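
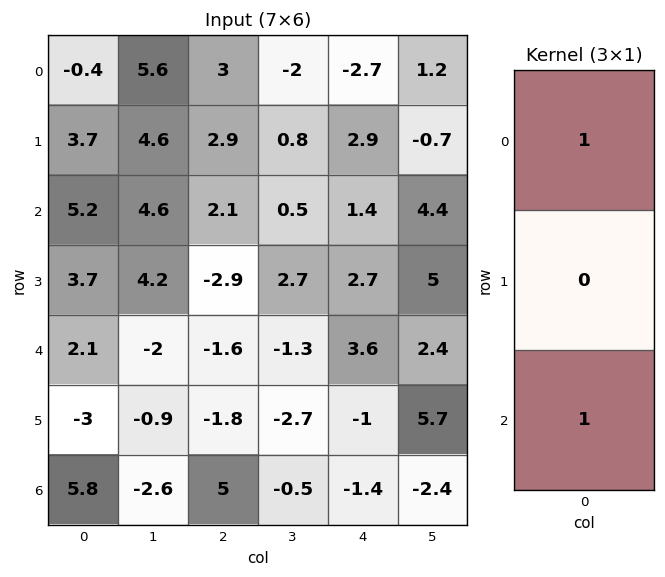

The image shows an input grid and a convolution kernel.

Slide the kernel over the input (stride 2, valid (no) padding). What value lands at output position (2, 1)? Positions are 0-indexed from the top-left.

3.4

The receptive field on the input at this output position is [-1.6 / -1.8 / 5]. Elementwise product with the kernel and sum: -1.6·1 + 5·1.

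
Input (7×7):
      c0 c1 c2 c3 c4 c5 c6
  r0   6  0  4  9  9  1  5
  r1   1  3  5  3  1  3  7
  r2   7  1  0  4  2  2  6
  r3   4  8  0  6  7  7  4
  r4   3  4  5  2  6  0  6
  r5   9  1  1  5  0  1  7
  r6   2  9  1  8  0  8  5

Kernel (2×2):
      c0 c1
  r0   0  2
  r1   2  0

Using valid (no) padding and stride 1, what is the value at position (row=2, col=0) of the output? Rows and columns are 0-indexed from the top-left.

10

The receptive field on the input at this output position is [7 1 / 4 8]. Elementwise product with the kernel and sum: 1·2 + 4·2.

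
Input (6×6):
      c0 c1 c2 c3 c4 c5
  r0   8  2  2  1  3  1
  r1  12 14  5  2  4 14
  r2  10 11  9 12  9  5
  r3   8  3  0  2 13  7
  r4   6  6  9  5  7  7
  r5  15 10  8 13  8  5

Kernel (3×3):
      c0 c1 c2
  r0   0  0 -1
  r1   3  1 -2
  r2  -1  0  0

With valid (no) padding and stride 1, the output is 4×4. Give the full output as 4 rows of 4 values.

Output[0,0]: The receptive field on the input at this output position is [8 2 2 / 12 14 5 / 10 11 9]. Elementwise product with the kernel and sum: 2·-1 + 12·3 + 14·1 + 5·-2 + 10·-1.

28 31 -3 -31
10 13 17 19
12 -13 -42 -5
-9 5 -3 -12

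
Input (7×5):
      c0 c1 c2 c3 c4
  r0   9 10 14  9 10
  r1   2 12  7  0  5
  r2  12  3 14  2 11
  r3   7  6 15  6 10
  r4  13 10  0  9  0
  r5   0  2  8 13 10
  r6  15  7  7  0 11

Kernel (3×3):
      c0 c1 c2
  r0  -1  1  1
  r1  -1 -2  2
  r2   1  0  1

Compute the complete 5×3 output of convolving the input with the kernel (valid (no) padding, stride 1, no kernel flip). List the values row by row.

Output[0,0]: The receptive field on the input at this output position is [9 10 14 / 2 12 7 / 12 3 14]. Elementwise product with the kernel and sum: 9·-1 + 10·1 + 14·1 + 2·-1 + 12·-2 + 7·2 + 12·1 + 14·1.

29 -8 33
49 -20 27
29 8 -8
-11 38 1
31 14 13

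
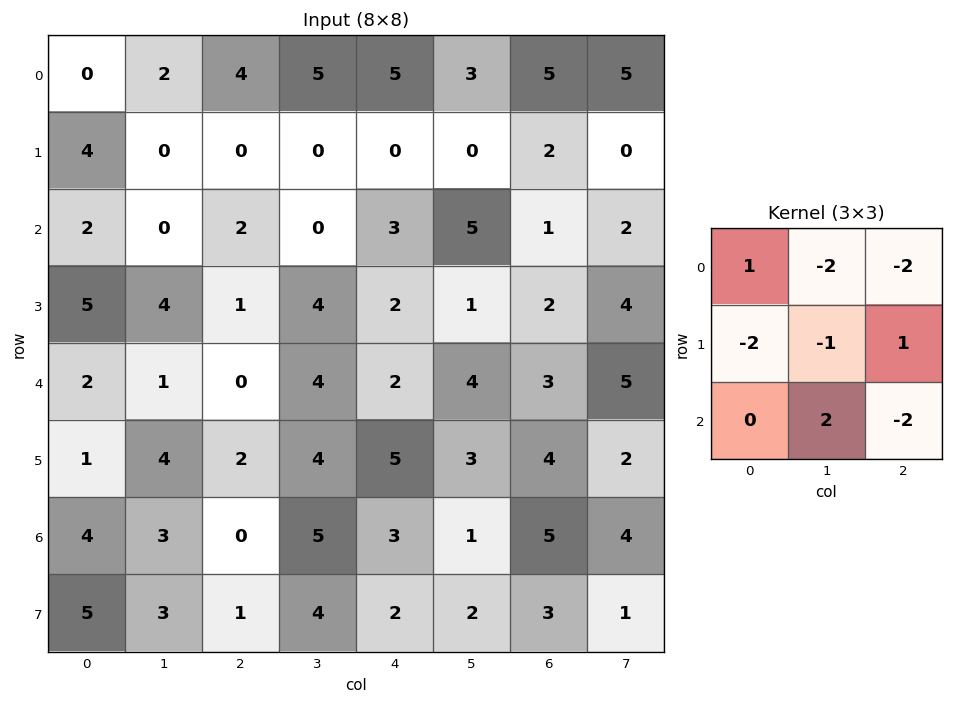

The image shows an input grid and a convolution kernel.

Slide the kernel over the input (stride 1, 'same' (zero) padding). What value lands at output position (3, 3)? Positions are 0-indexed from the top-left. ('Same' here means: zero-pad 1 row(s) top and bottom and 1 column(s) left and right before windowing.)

The receptive field on the zero-padded input at this output position is [2 0 3 / 1 4 2 / 0 4 2]. Elementwise product with the kernel and sum: 2·1 + 0·-2 + 3·-2 + 1·-2 + 4·-1 + 2·1 + 4·2 + 2·-2.

-4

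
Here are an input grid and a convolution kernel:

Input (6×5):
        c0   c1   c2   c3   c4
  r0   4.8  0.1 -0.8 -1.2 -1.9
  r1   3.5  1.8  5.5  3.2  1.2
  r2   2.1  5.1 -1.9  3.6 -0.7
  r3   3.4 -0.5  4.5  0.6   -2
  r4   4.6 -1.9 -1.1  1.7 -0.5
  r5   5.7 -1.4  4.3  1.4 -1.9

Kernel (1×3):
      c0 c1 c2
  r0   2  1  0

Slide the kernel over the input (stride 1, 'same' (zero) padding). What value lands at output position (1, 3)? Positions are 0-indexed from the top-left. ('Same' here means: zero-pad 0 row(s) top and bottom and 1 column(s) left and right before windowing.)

14.2

The receptive field on the zero-padded input at this output position is [5.5 3.2 1.2]. Elementwise product with the kernel and sum: 5.5·2 + 3.2·1.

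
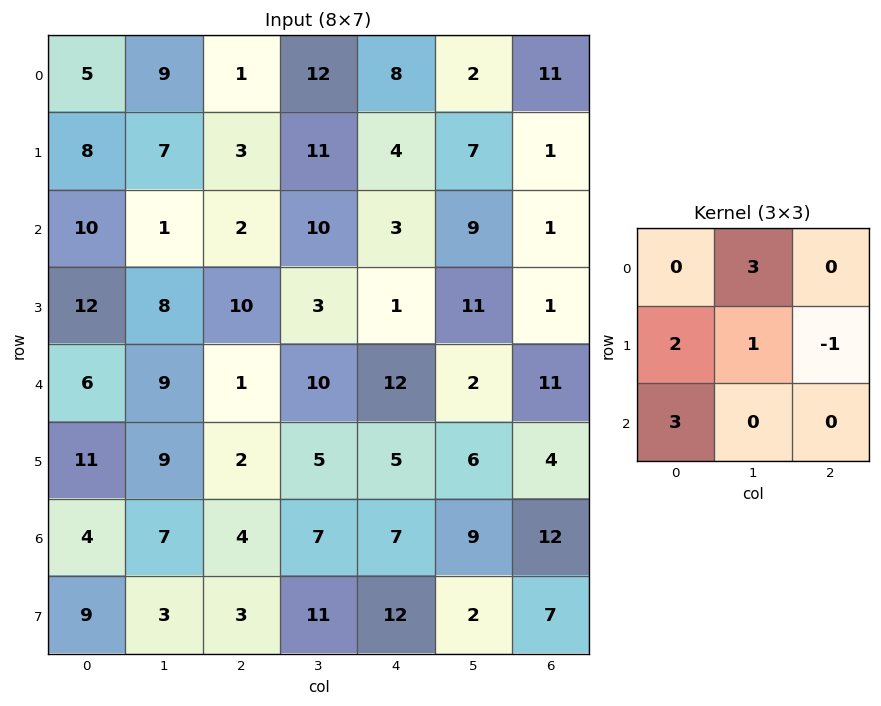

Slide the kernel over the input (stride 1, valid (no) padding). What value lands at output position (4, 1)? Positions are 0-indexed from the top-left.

The receptive field on the input at this output position is [9 1 10 / 9 2 5 / 7 4 7]. Elementwise product with the kernel and sum: 1·3 + 9·2 + 2·1 + 5·-1 + 7·3.

39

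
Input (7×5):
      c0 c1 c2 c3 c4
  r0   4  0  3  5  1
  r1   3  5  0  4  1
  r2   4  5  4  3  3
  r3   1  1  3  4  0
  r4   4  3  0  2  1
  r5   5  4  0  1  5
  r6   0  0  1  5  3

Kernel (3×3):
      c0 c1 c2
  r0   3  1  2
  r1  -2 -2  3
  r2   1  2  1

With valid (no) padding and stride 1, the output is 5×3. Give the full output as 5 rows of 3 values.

Output[0,0]: The receptive field on the input at this output position is [4 0 3 / 3 5 0 / 4 5 4]. Elementwise product with the kernel and sum: 4·3 + 0·1 + 3·2 + 3·-2 + 5·-2 + 0·3 + 4·1 + 5·2 + 4·1.
Output[0,1]: The receptive field on the input at this output position is [0 3 5 / 5 0 4 / 5 4 3]. Elementwise product with the kernel and sum: 0·3 + 3·1 + 5·2 + 5·-2 + 0·-2 + 4·3 + 5·1 + 4·2 + 3·1.

20 31 24
14 25 12
40 34 12
9 19 19
-2 15 31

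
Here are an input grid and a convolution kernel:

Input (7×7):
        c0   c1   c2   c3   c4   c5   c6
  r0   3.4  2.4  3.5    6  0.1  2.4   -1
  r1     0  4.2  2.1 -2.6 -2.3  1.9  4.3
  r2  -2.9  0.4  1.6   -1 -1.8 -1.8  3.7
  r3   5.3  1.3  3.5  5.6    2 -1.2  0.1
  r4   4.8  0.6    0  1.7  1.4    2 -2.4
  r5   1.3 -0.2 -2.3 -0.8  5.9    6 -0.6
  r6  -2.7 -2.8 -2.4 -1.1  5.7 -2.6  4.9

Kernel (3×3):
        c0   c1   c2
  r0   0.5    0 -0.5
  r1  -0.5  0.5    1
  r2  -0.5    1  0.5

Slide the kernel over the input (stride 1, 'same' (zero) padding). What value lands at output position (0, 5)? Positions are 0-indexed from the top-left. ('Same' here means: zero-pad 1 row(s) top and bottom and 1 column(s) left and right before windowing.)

The receptive field on the zero-padded input at this output position is [0 0 0 / 0.1 2.4 -1 / -2.3 1.9 4.3]. Elementwise product with the kernel and sum: 0·0.5 + 0·-0.5 + 0.1·-0.5 + 2.4·0.5 + -1·1 + -2.3·-0.5 + 1.9·1 + 4.3·0.5.

5.35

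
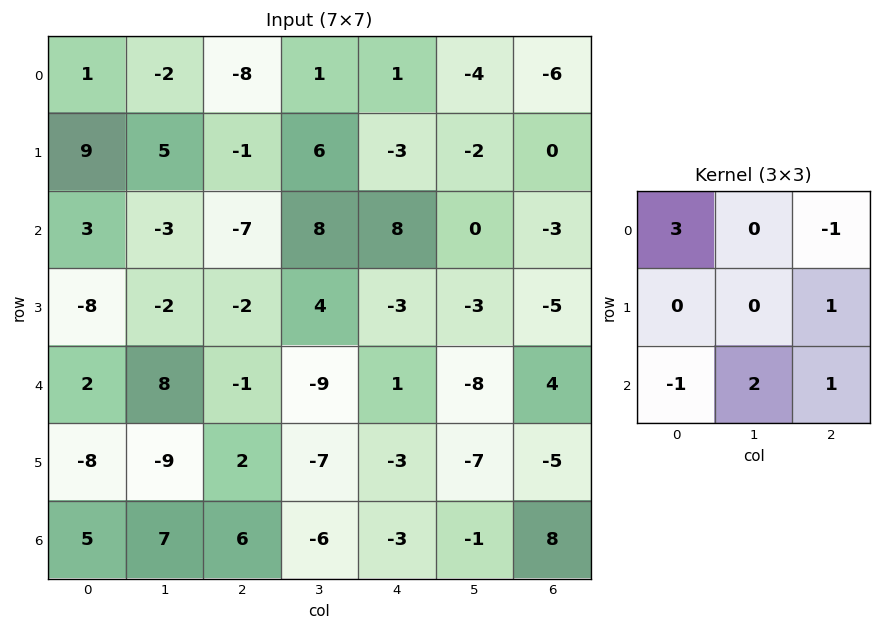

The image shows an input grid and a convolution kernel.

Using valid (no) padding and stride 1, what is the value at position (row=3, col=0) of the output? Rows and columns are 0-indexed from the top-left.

-31

The receptive field on the input at this output position is [-8 -2 -2 / 2 8 -1 / -8 -9 2]. Elementwise product with the kernel and sum: -8·3 + -2·-1 + -1·1 + -8·-1 + -9·2 + 2·1.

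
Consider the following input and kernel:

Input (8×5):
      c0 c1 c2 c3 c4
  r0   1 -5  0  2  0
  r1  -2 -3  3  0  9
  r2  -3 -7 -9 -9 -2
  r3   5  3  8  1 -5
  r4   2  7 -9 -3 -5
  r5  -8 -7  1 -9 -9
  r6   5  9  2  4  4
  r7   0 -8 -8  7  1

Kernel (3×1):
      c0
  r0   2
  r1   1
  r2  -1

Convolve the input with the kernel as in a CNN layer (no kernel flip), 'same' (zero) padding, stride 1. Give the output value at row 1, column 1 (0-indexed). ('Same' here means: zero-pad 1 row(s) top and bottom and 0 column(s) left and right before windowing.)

The receptive field on the zero-padded input at this output position is [-5 / -3 / -7]. Elementwise product with the kernel and sum: -5·2 + -3·1 + -7·-1.

-6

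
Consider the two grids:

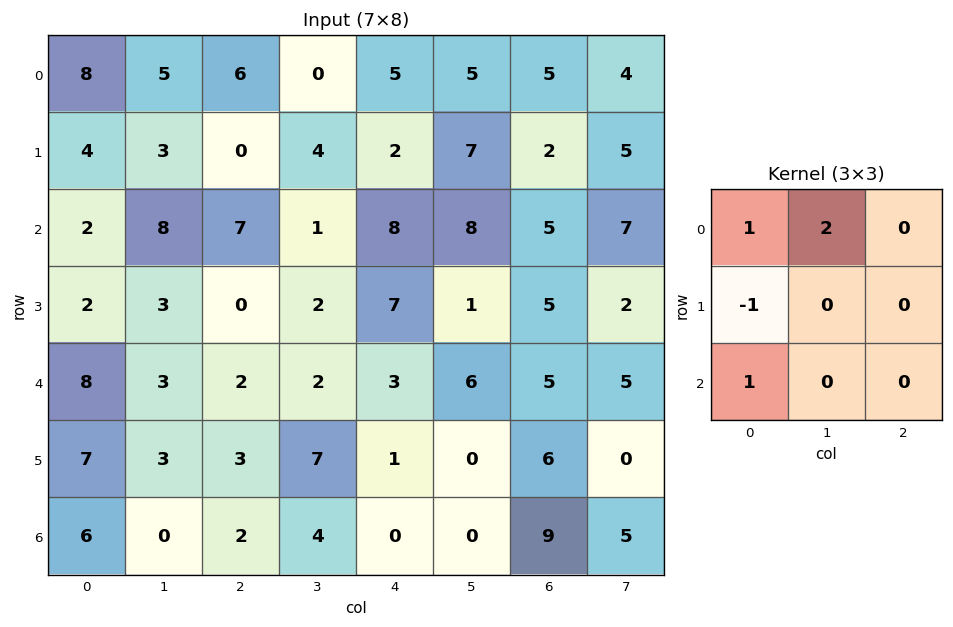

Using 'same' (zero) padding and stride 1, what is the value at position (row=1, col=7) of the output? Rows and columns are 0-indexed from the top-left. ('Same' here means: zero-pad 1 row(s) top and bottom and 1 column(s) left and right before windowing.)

16

The receptive field on the zero-padded input at this output position is [5 4 0 / 2 5 0 / 5 7 0]. Elementwise product with the kernel and sum: 5·1 + 4·2 + 2·-1 + 5·1.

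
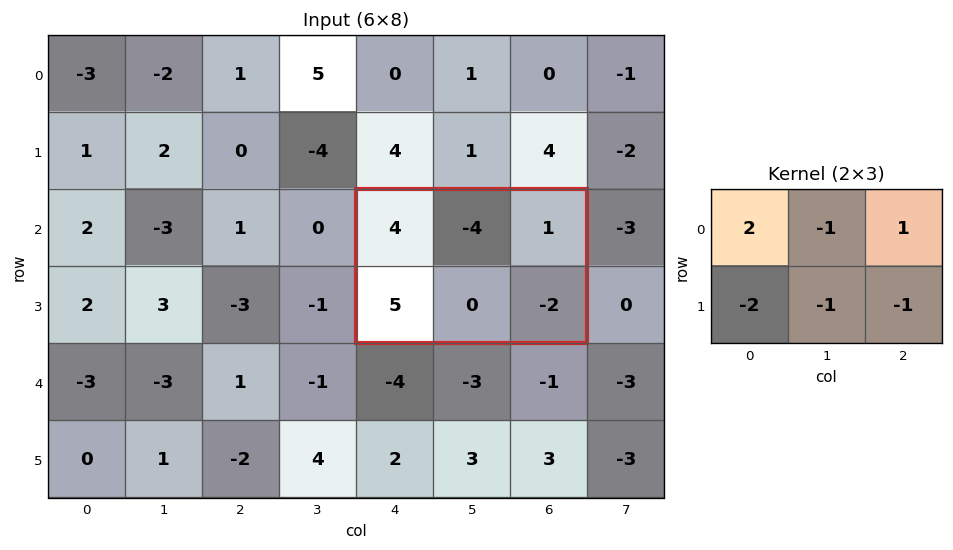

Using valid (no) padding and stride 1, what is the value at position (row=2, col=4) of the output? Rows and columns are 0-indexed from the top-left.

The receptive field on the input at this output position is [4 -4 1 / 5 0 -2]. Elementwise product with the kernel and sum: 4·2 + -4·-1 + 1·1 + 5·-2 + 0·-1 + -2·-1.

5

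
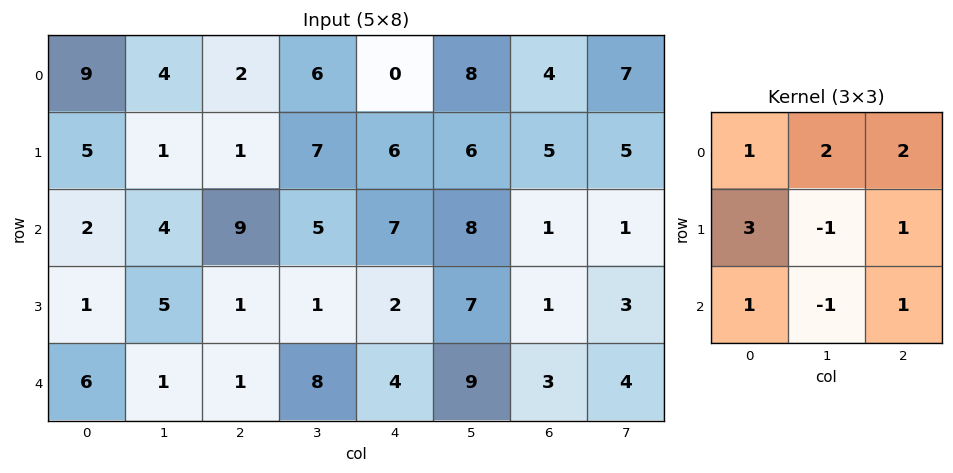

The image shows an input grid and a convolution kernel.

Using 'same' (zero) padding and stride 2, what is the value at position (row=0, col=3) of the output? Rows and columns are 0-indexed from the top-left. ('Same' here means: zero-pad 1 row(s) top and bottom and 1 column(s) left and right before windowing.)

The receptive field on the zero-padded input at this output position is [0 0 0 / 8 4 7 / 6 5 5]. Elementwise product with the kernel and sum: 0·1 + 0·2 + 0·2 + 8·3 + 4·-1 + 7·1 + 6·1 + 5·-1 + 5·1.

33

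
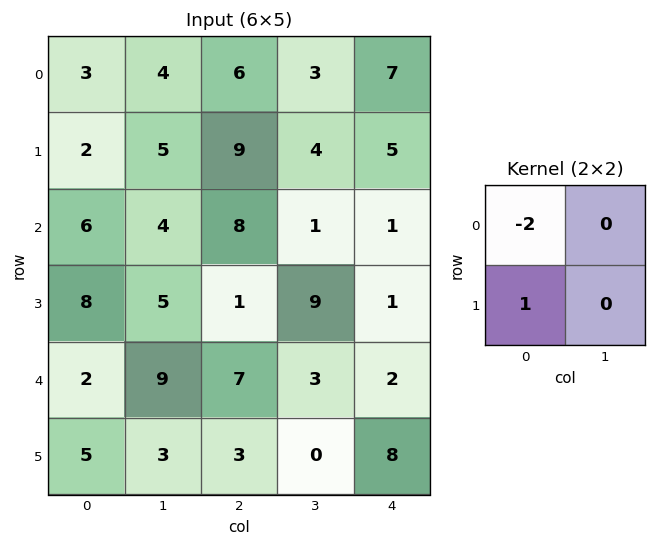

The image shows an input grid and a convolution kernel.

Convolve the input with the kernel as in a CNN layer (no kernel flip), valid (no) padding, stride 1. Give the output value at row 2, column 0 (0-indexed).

The receptive field on the input at this output position is [6 4 / 8 5]. Elementwise product with the kernel and sum: 6·-2 + 8·1.

-4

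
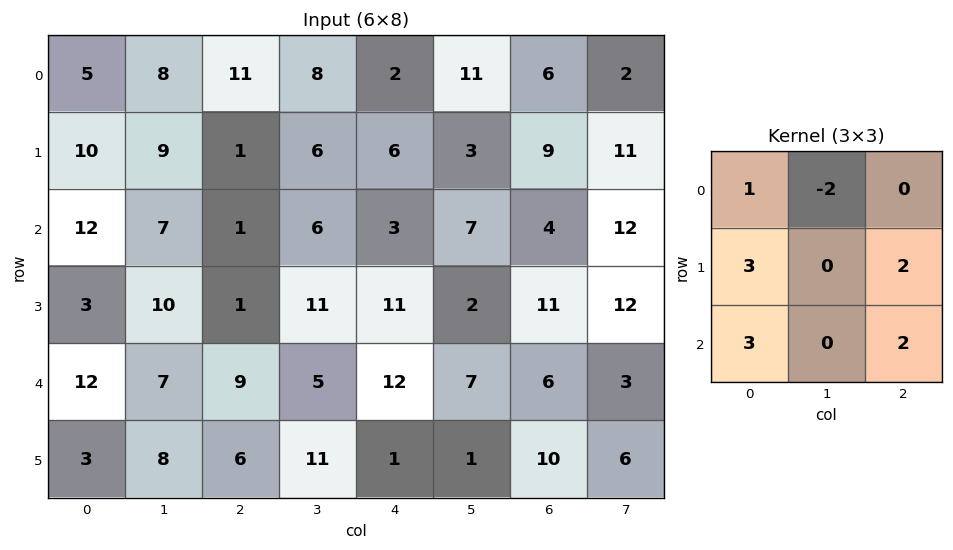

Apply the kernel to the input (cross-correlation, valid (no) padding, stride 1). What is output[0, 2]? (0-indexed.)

19

The receptive field on the input at this output position is [11 8 2 / 1 6 6 / 1 6 3]. Elementwise product with the kernel and sum: 11·1 + 8·-2 + 1·3 + 6·2 + 1·3 + 3·2.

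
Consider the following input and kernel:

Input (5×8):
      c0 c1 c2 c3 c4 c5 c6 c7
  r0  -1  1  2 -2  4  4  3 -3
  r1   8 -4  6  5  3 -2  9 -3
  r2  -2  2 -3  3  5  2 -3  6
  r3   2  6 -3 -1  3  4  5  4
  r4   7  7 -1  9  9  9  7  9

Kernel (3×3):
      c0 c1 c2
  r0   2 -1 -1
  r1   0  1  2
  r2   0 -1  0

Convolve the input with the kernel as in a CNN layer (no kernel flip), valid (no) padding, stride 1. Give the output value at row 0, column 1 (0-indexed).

21

The receptive field on the input at this output position is [1 2 -2 / -4 6 5 / 2 -3 3]. Elementwise product with the kernel and sum: 1·2 + 2·-1 + -2·-1 + 6·1 + 5·2 + -3·-1.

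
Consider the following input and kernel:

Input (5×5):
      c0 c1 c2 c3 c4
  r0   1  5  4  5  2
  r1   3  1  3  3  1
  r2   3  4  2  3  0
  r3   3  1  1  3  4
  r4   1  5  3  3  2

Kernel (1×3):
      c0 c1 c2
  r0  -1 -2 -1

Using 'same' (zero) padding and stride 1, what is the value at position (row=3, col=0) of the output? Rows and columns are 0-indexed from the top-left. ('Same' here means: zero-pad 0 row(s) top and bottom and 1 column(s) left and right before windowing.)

-7

The receptive field on the zero-padded input at this output position is [0 3 1]. Elementwise product with the kernel and sum: 0·-1 + 3·-2 + 1·-1.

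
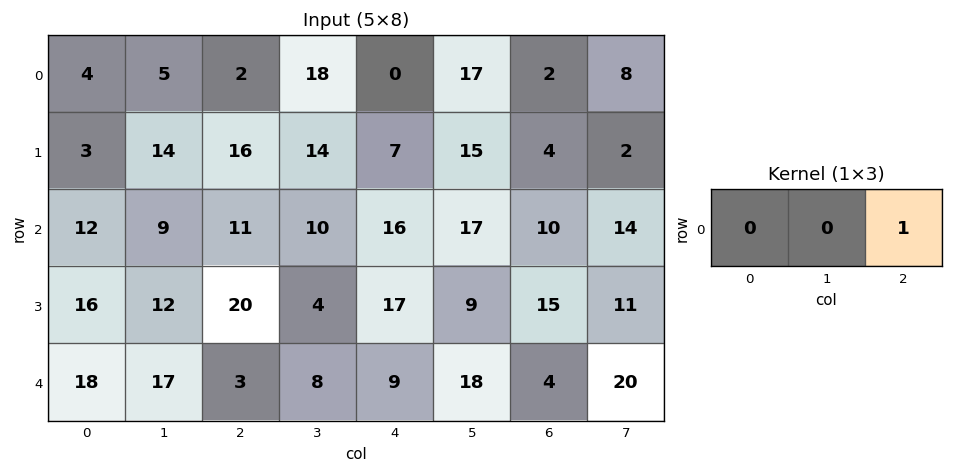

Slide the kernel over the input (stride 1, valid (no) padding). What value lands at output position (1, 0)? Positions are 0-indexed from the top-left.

The receptive field on the input at this output position is [3 14 16]. Elementwise product with the kernel and sum: 16·1.

16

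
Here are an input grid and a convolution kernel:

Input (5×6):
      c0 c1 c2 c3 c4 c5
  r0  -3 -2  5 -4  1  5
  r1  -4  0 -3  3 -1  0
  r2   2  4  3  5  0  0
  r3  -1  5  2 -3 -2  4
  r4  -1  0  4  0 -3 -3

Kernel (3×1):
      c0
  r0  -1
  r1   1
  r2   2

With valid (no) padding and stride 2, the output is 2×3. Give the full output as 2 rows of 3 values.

Output[0,0]: The receptive field on the input at this output position is [-3 / -4 / 2]. Elementwise product with the kernel and sum: -3·-1 + -4·1 + 2·2.

3 -2 -2
-5 7 -8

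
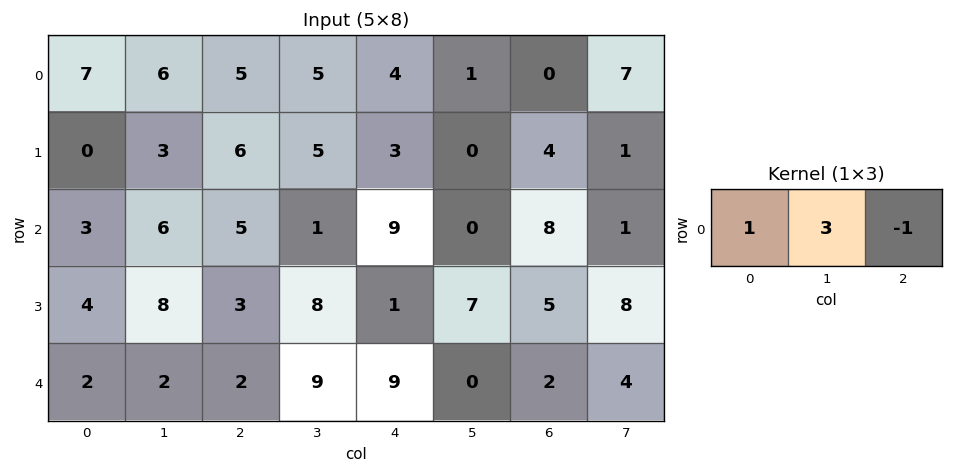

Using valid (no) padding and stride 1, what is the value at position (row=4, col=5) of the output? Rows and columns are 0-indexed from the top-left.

2

The receptive field on the input at this output position is [0 2 4]. Elementwise product with the kernel and sum: 0·1 + 2·3 + 4·-1.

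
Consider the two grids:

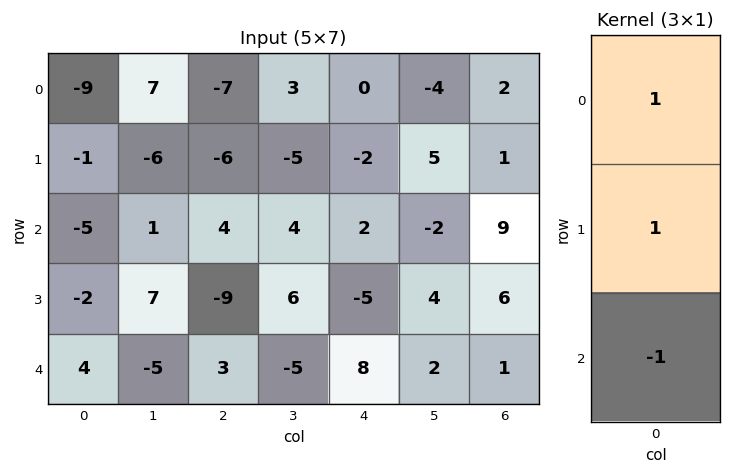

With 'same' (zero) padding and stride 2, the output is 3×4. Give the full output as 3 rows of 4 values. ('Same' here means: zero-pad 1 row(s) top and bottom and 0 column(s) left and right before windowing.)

Output[0,0]: The receptive field on the zero-padded input at this output position is [0 / -9 / -1]. Elementwise product with the kernel and sum: 0·1 + -9·1 + -1·-1.
Output[0,1]: The receptive field on the zero-padded input at this output position is [0 / -7 / -6]. Elementwise product with the kernel and sum: 0·1 + -7·1 + -6·-1.

-8 -1 2 1
-4 7 5 4
2 -6 3 7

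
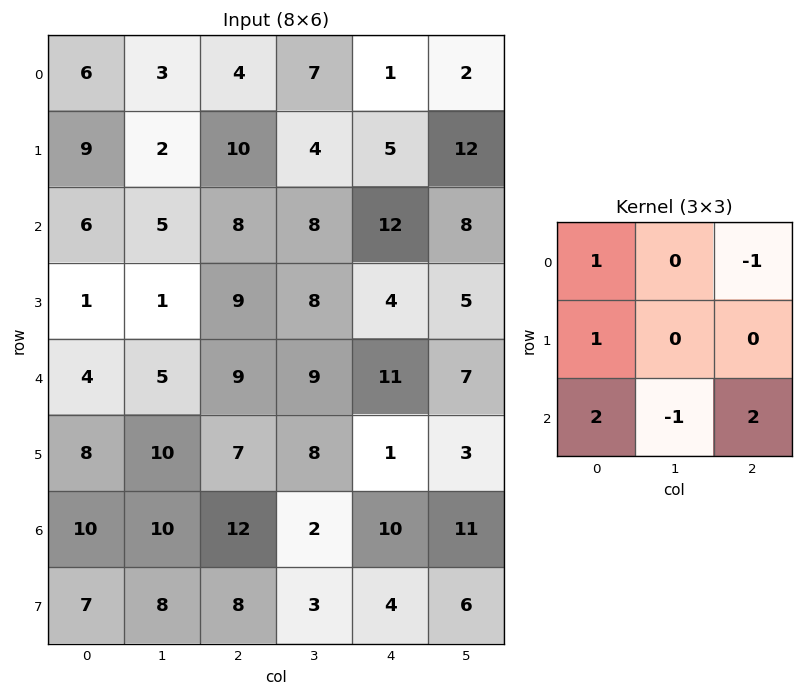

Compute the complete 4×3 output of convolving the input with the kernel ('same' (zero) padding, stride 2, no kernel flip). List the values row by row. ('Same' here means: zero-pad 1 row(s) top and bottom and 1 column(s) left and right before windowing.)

Output[0,0]: The receptive field on the zero-padded input at this output position is [0 0 0 / 0 6 3 / 0 9 2]. Elementwise product with the kernel and sum: 0·1 + 0·-1 + 0·1 + 0·2 + 9·-1 + 2·2.

-5 5 34
-1 12 22
11 27 33
-1 26 21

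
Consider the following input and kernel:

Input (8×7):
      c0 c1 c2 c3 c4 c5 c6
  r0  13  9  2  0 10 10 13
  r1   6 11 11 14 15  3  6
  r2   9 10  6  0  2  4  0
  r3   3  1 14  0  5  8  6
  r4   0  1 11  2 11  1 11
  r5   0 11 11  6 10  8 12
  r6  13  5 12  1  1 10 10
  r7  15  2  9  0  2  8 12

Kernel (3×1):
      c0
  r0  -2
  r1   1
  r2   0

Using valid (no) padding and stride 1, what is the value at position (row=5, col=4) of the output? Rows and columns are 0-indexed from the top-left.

The receptive field on the input at this output position is [10 / 1 / 2]. Elementwise product with the kernel and sum: 10·-2 + 1·1.

-19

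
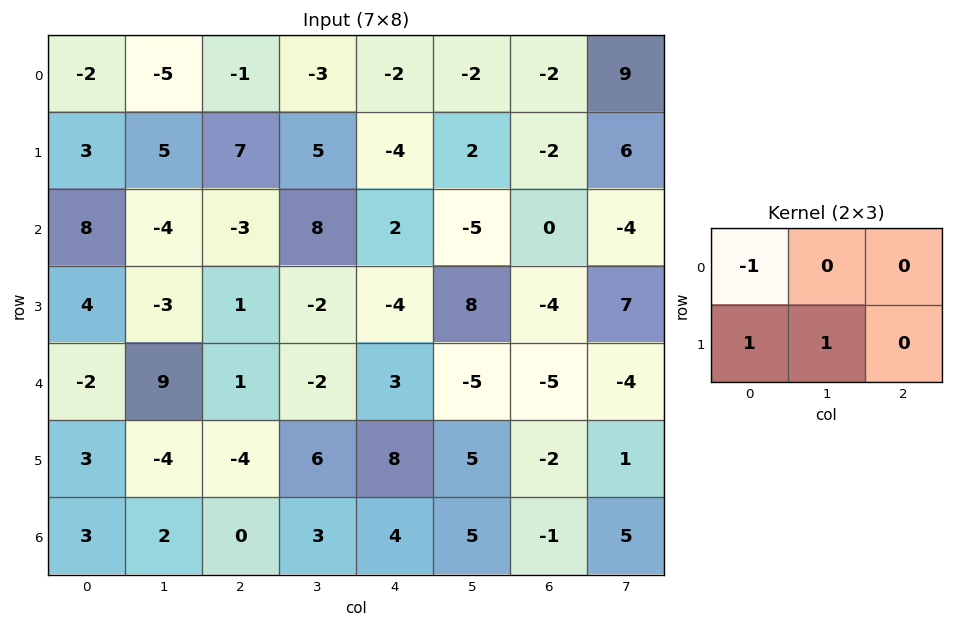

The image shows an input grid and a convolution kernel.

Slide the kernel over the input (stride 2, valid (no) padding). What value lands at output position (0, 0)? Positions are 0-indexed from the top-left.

The receptive field on the input at this output position is [-2 -5 -1 / 3 5 7]. Elementwise product with the kernel and sum: -2·-1 + 3·1 + 5·1.

10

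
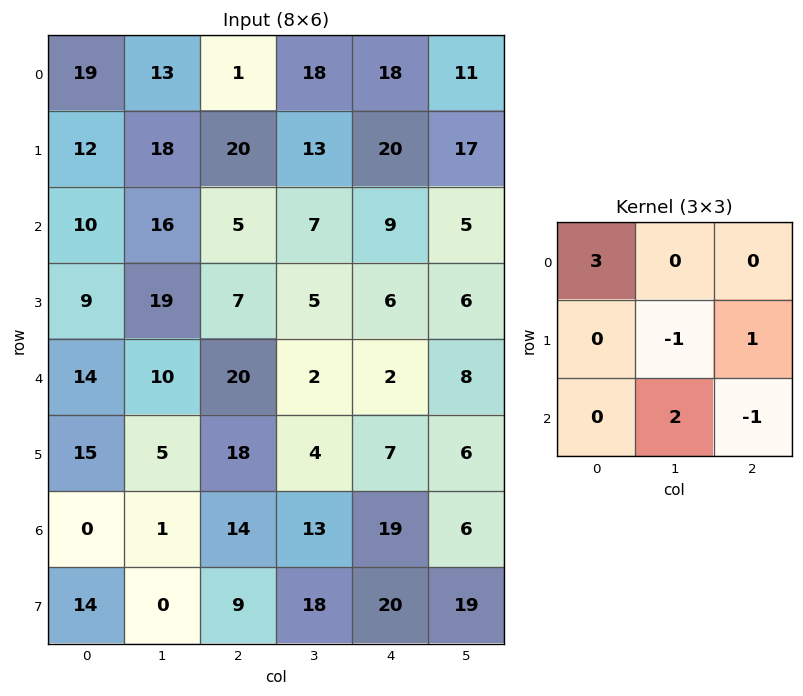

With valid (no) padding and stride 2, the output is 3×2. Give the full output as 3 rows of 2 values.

86 15
18 18
43 70

Output[0,0]: The receptive field on the input at this output position is [19 13 1 / 12 18 20 / 10 16 5]. Elementwise product with the kernel and sum: 19·3 + 18·-1 + 20·1 + 16·2 + 5·-1.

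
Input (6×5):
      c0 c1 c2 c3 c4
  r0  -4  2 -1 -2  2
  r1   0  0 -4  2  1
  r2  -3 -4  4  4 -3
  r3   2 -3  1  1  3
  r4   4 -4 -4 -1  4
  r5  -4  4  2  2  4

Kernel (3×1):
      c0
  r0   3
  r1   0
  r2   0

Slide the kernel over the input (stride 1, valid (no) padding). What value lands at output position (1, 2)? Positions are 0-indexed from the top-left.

-12

The receptive field on the input at this output position is [-4 / 4 / 1]. Elementwise product with the kernel and sum: -4·3.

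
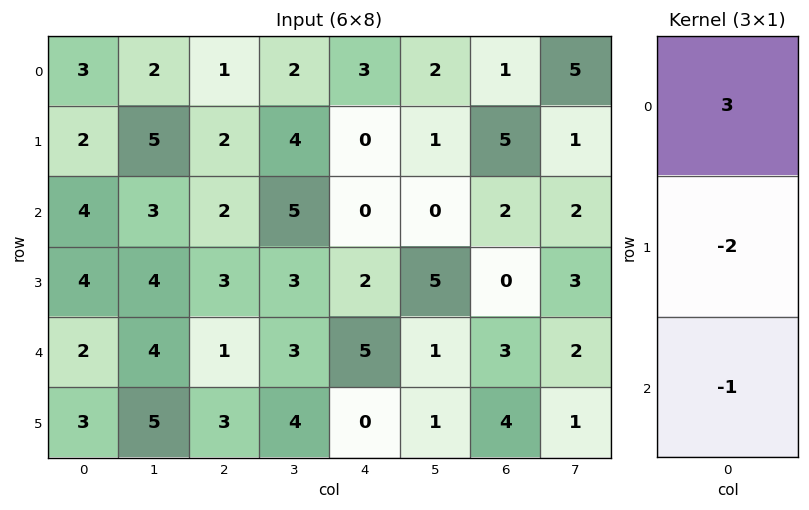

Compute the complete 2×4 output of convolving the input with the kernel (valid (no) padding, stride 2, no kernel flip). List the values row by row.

1 -3 9 -9
2 -1 -9 3

Output[0,0]: The receptive field on the input at this output position is [3 / 2 / 4]. Elementwise product with the kernel and sum: 3·3 + 2·-2 + 4·-1.
Output[0,1]: The receptive field on the input at this output position is [1 / 2 / 2]. Elementwise product with the kernel and sum: 1·3 + 2·-2 + 2·-1.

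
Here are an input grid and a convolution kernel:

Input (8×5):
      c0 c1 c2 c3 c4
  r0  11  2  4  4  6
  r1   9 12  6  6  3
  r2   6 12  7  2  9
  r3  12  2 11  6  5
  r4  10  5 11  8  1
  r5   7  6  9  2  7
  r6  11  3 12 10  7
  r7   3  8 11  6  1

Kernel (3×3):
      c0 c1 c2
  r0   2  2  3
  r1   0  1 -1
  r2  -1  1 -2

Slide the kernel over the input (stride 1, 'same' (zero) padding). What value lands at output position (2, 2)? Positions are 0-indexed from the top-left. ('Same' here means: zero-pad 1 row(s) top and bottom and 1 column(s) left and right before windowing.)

56

The receptive field on the zero-padded input at this output position is [12 6 6 / 12 7 2 / 2 11 6]. Elementwise product with the kernel and sum: 12·2 + 6·2 + 6·3 + 7·1 + 2·-1 + 2·-1 + 11·1 + 6·-2.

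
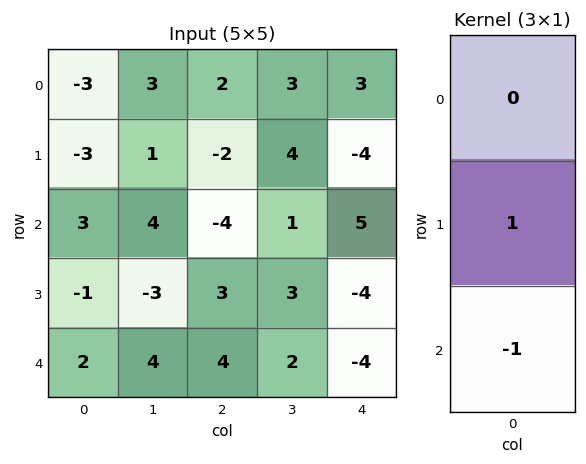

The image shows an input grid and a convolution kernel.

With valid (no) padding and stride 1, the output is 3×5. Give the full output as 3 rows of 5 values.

Output[0,0]: The receptive field on the input at this output position is [-3 / -3 / 3]. Elementwise product with the kernel and sum: -3·1 + 3·-1.

-6 -3 2 3 -9
4 7 -7 -2 9
-3 -7 -1 1 0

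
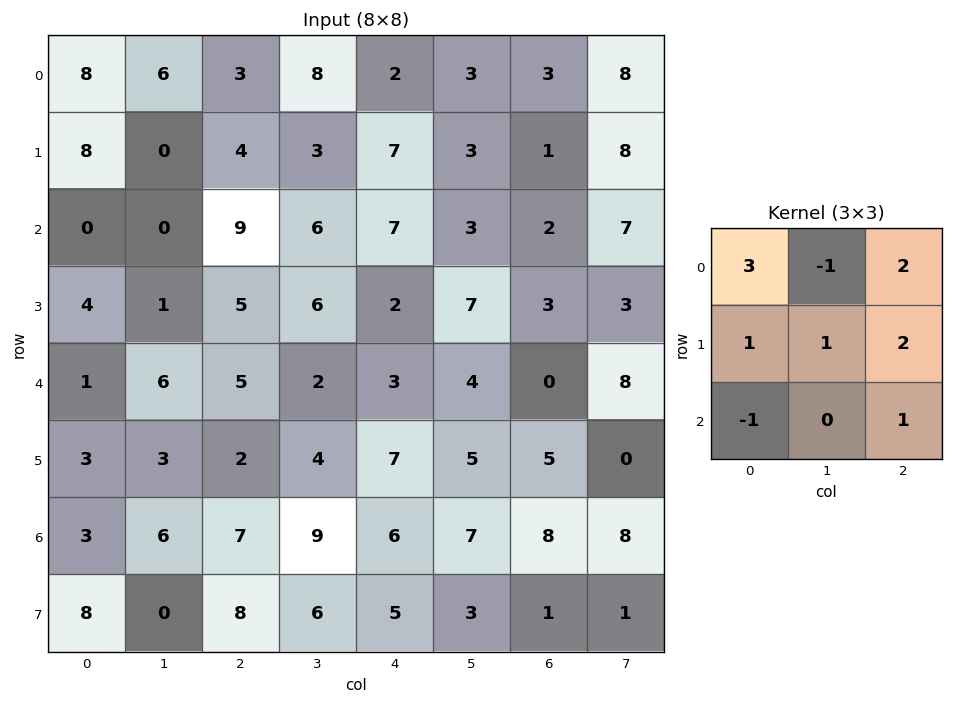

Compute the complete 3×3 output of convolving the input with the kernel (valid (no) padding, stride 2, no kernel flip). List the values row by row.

Output[0,0]: The receptive field on the input at this output position is [8 6 3 / 8 0 4 / 0 0 9]. Elementwise product with the kernel and sum: 8·3 + 6·-1 + 3·2 + 8·1 + 0·1 + 4·2 + 0·-1 + 9·1.

49 24 16
37 48 34
21 38 29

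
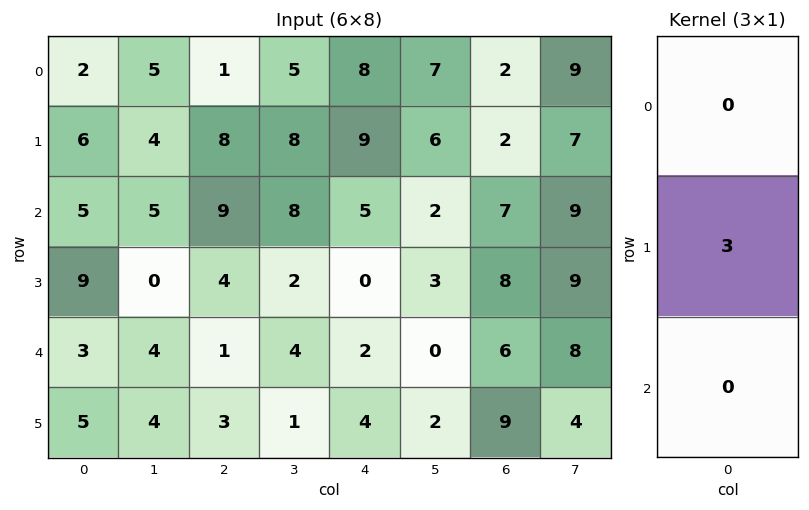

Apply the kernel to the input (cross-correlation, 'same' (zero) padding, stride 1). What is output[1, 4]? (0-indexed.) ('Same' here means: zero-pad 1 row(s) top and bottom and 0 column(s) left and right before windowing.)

The receptive field on the zero-padded input at this output position is [8 / 9 / 5]. Elementwise product with the kernel and sum: 9·3.

27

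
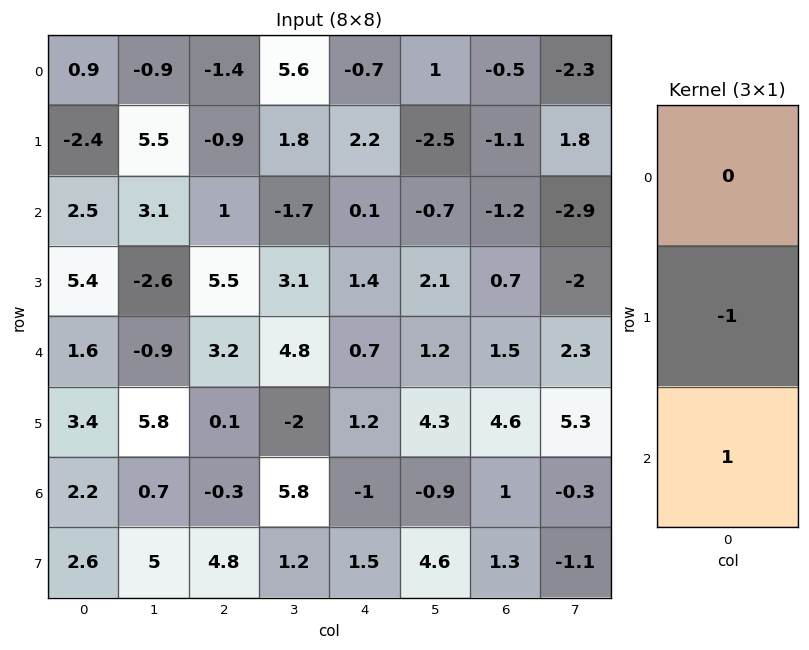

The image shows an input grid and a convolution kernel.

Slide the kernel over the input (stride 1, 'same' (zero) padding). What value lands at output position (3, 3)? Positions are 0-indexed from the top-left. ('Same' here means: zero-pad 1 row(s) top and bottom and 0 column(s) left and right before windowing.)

1.7

The receptive field on the zero-padded input at this output position is [-1.7 / 3.1 / 4.8]. Elementwise product with the kernel and sum: 3.1·-1 + 4.8·1.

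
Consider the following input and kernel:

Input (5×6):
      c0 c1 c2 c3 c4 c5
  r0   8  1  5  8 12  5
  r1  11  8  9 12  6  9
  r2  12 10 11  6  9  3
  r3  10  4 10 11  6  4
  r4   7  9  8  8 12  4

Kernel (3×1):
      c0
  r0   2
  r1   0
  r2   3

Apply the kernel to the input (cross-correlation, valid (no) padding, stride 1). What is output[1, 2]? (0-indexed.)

The receptive field on the input at this output position is [9 / 11 / 10]. Elementwise product with the kernel and sum: 9·2 + 10·3.

48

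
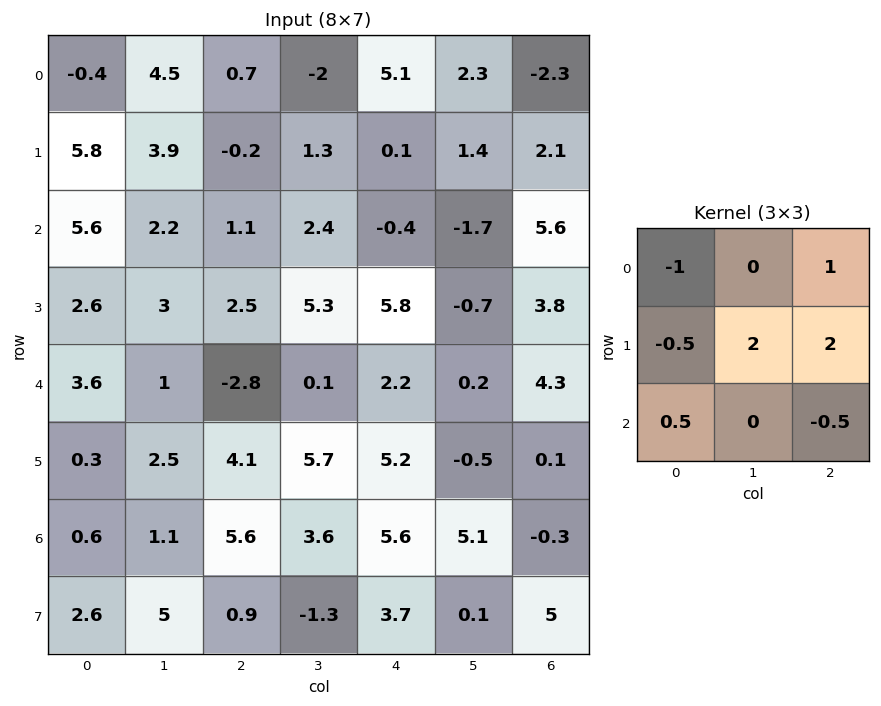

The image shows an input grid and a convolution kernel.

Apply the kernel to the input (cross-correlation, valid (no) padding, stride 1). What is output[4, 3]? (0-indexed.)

The receptive field on the input at this output position is [0.1 2.2 0.2 / 5.7 5.2 -0.5 / 3.6 5.6 5.1]. Elementwise product with the kernel and sum: 0.1·-1 + 0.2·1 + 5.7·-0.5 + 5.2·2 + -0.5·2 + 3.6·0.5 + 5.1·-0.5.

5.9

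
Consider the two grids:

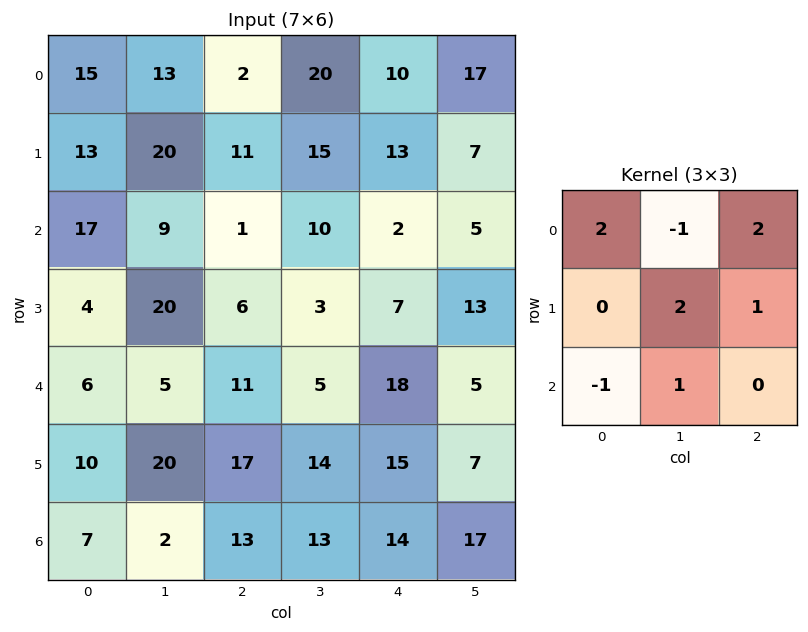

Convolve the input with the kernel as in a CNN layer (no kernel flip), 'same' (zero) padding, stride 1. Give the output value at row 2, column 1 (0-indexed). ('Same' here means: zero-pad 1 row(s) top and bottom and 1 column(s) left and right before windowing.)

63

The receptive field on the zero-padded input at this output position is [13 20 11 / 17 9 1 / 4 20 6]. Elementwise product with the kernel and sum: 13·2 + 20·-1 + 11·2 + 9·2 + 1·1 + 4·-1 + 20·1.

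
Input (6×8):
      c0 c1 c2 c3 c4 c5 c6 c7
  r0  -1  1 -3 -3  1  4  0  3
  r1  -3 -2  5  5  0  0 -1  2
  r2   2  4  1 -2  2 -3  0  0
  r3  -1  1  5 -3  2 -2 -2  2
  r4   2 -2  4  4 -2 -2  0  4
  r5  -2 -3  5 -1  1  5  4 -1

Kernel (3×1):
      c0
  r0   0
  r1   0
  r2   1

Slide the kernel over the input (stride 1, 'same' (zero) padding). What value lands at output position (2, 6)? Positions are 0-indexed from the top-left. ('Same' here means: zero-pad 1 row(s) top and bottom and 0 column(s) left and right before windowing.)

-2

The receptive field on the zero-padded input at this output position is [-1 / 0 / -2]. Elementwise product with the kernel and sum: -2·1.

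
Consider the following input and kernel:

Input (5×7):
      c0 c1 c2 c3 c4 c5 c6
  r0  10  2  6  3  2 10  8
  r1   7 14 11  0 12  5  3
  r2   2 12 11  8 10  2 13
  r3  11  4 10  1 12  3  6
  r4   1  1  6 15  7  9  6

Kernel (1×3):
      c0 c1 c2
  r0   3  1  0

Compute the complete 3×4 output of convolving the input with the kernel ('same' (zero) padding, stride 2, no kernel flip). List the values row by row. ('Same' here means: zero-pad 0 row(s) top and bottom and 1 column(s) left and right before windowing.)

Output[0,0]: The receptive field on the zero-padded input at this output position is [0 10 2]. Elementwise product with the kernel and sum: 0·3 + 10·1.

10 12 11 38
2 47 34 19
1 9 52 33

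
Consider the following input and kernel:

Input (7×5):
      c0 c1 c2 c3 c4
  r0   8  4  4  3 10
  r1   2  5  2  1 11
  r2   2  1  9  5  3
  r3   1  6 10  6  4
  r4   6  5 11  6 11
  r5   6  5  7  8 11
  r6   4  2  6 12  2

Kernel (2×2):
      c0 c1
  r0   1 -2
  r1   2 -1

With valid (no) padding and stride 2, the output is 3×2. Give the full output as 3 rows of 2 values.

-1 1
-4 13
3 5

Output[0,0]: The receptive field on the input at this output position is [8 4 / 2 5]. Elementwise product with the kernel and sum: 8·1 + 4·-2 + 2·2 + 5·-1.
Output[0,1]: The receptive field on the input at this output position is [4 3 / 2 1]. Elementwise product with the kernel and sum: 4·1 + 3·-2 + 2·2 + 1·-1.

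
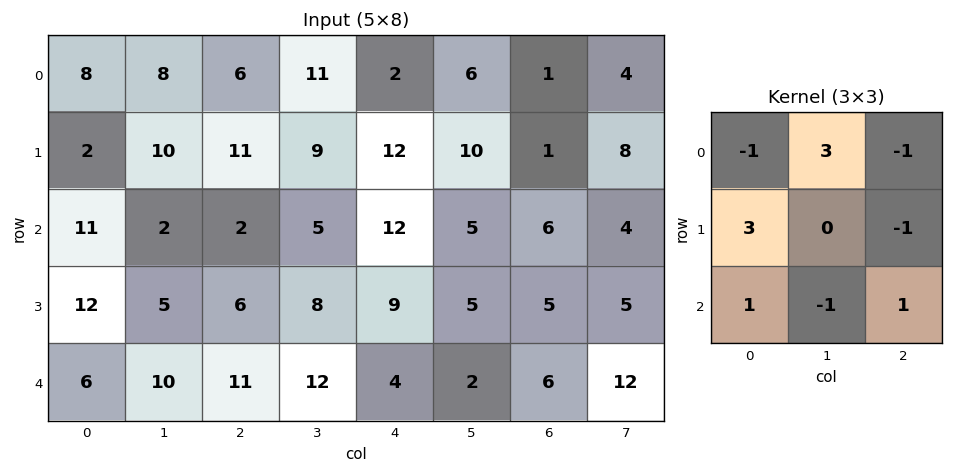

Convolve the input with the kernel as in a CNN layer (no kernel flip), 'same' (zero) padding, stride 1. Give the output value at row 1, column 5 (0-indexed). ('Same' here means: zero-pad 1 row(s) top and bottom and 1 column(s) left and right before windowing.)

The receptive field on the zero-padded input at this output position is [2 6 1 / 12 10 1 / 12 5 6]. Elementwise product with the kernel and sum: 2·-1 + 6·3 + 1·-1 + 12·3 + 1·-1 + 12·1 + 5·-1 + 6·1.

63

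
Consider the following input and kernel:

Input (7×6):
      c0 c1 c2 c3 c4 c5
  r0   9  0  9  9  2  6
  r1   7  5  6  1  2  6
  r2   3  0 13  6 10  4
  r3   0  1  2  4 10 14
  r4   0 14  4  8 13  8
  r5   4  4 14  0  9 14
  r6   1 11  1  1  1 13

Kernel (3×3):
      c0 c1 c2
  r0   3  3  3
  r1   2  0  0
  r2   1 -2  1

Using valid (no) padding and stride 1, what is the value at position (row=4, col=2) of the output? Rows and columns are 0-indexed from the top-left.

103

The receptive field on the input at this output position is [4 8 13 / 14 0 9 / 1 1 1]. Elementwise product with the kernel and sum: 4·3 + 8·3 + 13·3 + 14·2 + 1·1 + 1·-2 + 1·1.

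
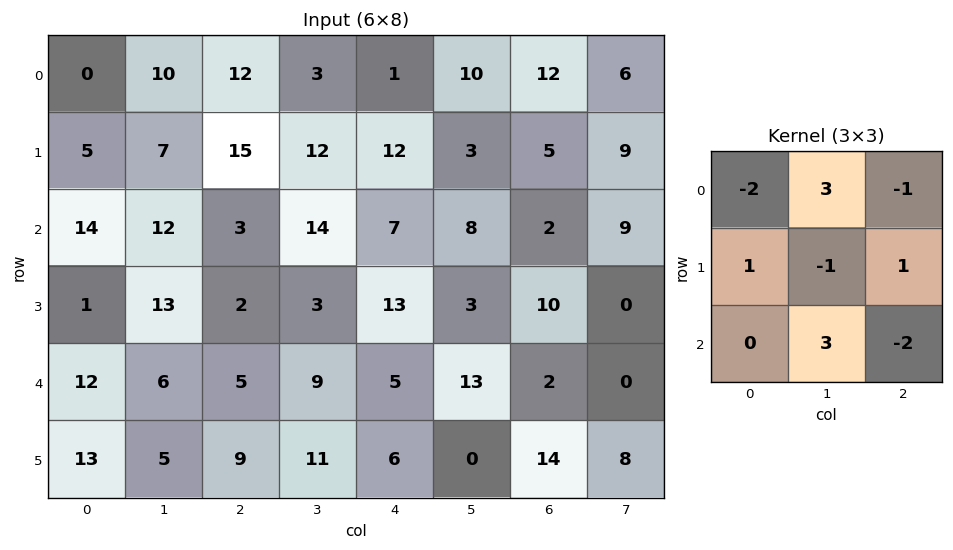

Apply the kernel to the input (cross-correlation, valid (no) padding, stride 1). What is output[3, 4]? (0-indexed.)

-61

The receptive field on the input at this output position is [13 3 10 / 5 13 2 / 6 0 14]. Elementwise product with the kernel and sum: 13·-2 + 3·3 + 10·-1 + 5·1 + 13·-1 + 2·1 + 0·3 + 14·-2.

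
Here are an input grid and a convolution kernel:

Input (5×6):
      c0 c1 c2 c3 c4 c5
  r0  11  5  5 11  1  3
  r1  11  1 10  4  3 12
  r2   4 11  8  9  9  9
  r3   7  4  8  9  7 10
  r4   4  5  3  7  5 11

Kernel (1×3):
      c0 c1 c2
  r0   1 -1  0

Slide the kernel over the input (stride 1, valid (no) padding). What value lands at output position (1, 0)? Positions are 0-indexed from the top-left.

10

The receptive field on the input at this output position is [11 1 10]. Elementwise product with the kernel and sum: 11·1 + 1·-1.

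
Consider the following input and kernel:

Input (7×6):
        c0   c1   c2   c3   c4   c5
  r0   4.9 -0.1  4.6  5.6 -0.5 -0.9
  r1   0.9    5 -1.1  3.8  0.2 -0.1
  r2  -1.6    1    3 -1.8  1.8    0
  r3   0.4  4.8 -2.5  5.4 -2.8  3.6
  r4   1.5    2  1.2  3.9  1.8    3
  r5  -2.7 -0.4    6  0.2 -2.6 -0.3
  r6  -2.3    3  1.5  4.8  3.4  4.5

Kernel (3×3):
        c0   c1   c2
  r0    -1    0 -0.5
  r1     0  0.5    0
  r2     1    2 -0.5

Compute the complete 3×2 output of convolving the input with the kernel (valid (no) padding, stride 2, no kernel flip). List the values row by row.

Output[0,0]: The receptive field on the input at this output position is [4.9 -0.1 4.6 / 0.9 5 -1.1 / -1.6 1 3]. Elementwise product with the kernel and sum: 4.9·-1 + 4.6·-0.5 + 5·0.5 + -1.6·1 + 1·2 + 3·-0.5.
Output[0,1]: The receptive field on the input at this output position is [4.6 5.6 -0.5 / -1.1 3.8 0.2 / 3 -1.8 1.8]. Elementwise product with the kernel and sum: 4.6·-1 + -0.5·-0.5 + 3.8·0.5 + 3·1 + -1.8·2 + 1.8·-0.5.

-5.8 -3.95
7.4 6.9
0.65 7.4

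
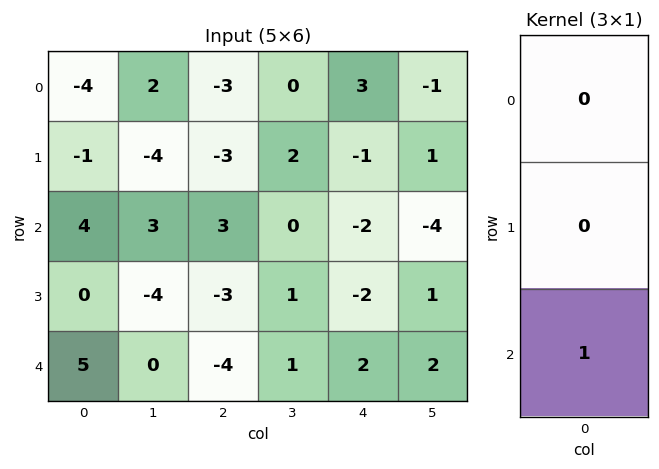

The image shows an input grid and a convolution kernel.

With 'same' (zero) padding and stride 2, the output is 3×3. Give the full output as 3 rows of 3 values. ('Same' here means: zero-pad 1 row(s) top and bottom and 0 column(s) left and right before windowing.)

Output[0,0]: The receptive field on the zero-padded input at this output position is [0 / -4 / -1]. Elementwise product with the kernel and sum: -1·1.
Output[0,1]: The receptive field on the zero-padded input at this output position is [0 / -3 / -3]. Elementwise product with the kernel and sum: -3·1.

-1 -3 -1
0 -3 -2
0 0 0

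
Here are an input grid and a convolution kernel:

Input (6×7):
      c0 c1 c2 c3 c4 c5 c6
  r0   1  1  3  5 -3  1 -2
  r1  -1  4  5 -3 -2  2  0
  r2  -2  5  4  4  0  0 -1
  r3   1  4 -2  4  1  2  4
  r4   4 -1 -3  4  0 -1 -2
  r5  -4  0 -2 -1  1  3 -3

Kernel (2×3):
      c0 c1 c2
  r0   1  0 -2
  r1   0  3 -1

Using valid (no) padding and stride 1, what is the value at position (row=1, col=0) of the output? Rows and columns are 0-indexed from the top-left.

0

The receptive field on the input at this output position is [-1 4 5 / -2 5 4]. Elementwise product with the kernel and sum: -1·1 + 5·-2 + 5·3 + 4·-1.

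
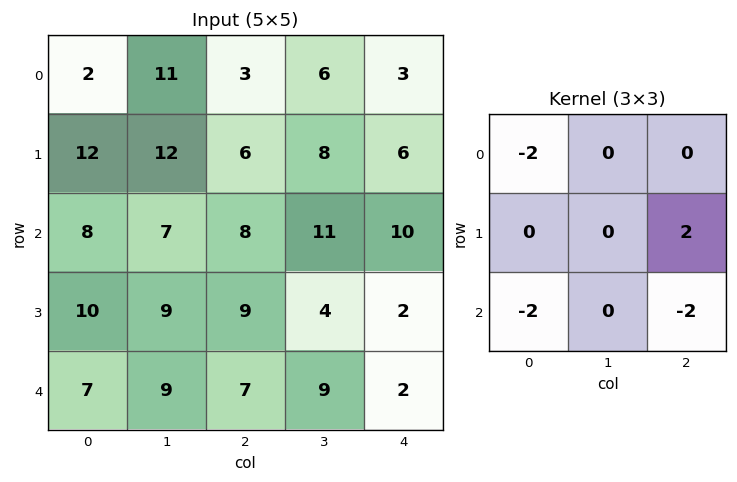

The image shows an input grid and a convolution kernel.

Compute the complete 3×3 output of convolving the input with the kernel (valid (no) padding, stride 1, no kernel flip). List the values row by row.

Output[0,0]: The receptive field on the input at this output position is [2 11 3 / 12 12 6 / 8 7 8]. Elementwise product with the kernel and sum: 2·-2 + 6·2 + 8·-2 + 8·-2.
Output[0,1]: The receptive field on the input at this output position is [11 3 6 / 12 6 8 / 7 8 11]. Elementwise product with the kernel and sum: 11·-2 + 8·2 + 7·-2 + 11·-2.

-24 -42 -30
-46 -28 -14
-26 -42 -30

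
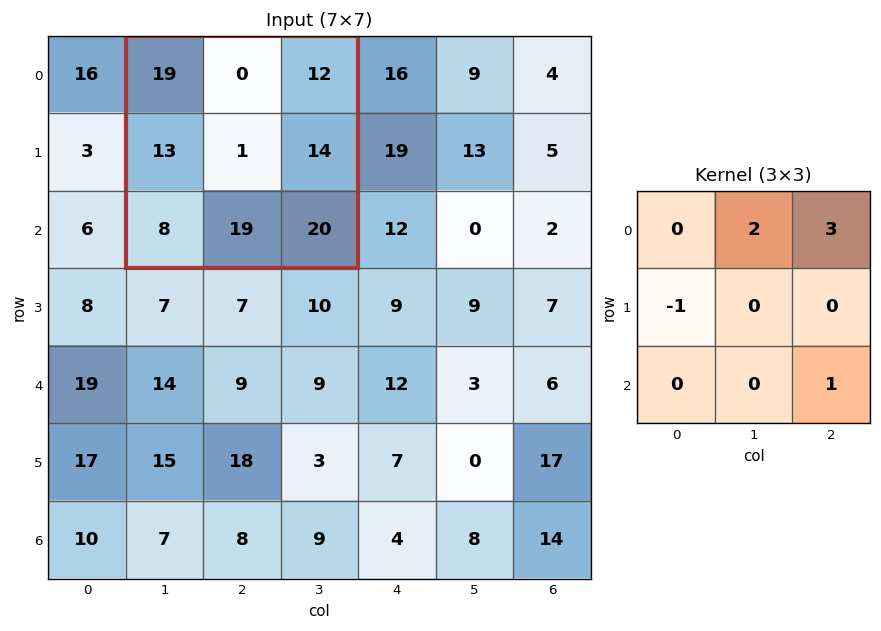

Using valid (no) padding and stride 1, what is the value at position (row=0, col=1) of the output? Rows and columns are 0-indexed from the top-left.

43

The receptive field on the input at this output position is [19 0 12 / 13 1 14 / 8 19 20]. Elementwise product with the kernel and sum: 0·2 + 12·3 + 13·-1 + 20·1.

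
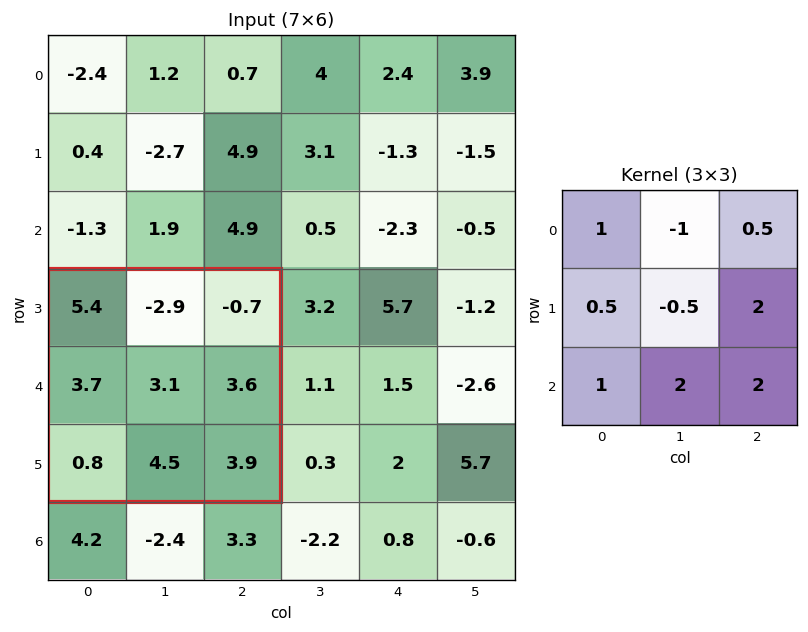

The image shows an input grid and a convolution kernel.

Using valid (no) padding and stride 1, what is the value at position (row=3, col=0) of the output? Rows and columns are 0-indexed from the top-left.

The receptive field on the input at this output position is [5.4 -2.9 -0.7 / 3.7 3.1 3.6 / 0.8 4.5 3.9]. Elementwise product with the kernel and sum: 5.4·1 + -2.9·-1 + -0.7·0.5 + 3.7·0.5 + 3.1·-0.5 + 3.6·2 + 0.8·1 + 4.5·2 + 3.9·2.

33.05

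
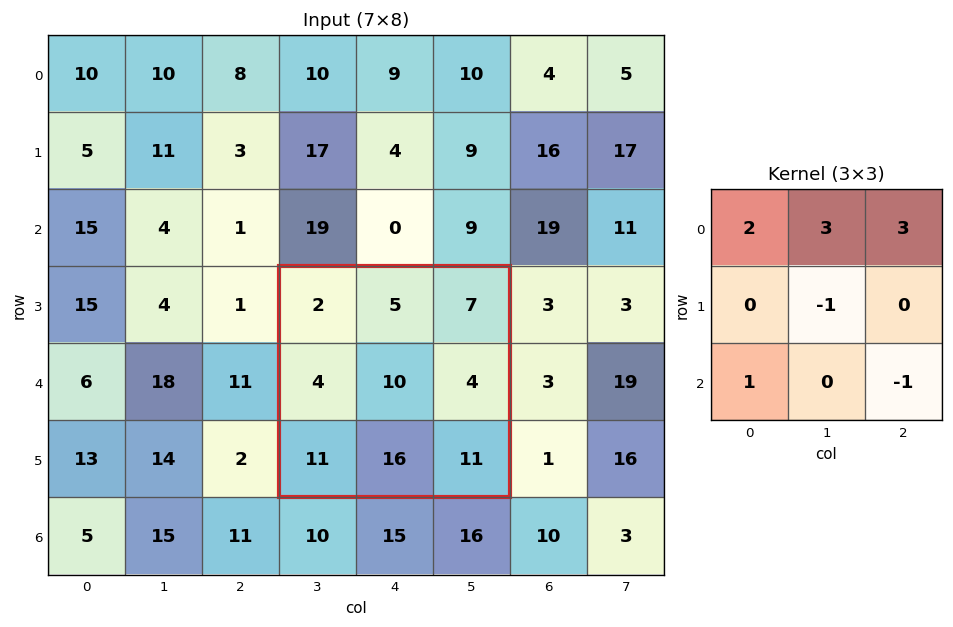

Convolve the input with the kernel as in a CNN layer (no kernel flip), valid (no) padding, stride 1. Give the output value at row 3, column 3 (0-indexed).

The receptive field on the input at this output position is [2 5 7 / 4 10 4 / 11 16 11]. Elementwise product with the kernel and sum: 2·2 + 5·3 + 7·3 + 10·-1 + 11·1 + 11·-1.

30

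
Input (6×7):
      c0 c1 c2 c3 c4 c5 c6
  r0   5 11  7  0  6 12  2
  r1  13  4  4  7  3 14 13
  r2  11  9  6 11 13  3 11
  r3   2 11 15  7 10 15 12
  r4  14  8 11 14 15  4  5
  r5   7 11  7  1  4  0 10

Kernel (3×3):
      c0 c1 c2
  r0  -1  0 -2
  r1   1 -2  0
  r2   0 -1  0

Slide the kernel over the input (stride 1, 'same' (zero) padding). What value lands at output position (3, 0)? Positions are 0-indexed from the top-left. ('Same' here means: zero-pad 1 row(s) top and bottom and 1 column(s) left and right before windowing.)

-36

The receptive field on the zero-padded input at this output position is [0 11 9 / 0 2 11 / 0 14 8]. Elementwise product with the kernel and sum: 0·-1 + 9·-2 + 0·1 + 2·-2 + 14·-1.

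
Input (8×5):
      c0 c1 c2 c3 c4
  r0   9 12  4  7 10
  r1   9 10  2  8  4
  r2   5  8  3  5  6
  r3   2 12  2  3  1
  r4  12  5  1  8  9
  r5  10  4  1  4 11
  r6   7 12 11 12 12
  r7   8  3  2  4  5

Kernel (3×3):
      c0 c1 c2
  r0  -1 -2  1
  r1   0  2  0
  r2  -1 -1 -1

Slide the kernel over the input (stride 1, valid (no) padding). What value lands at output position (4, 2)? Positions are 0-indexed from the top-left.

The receptive field on the input at this output position is [1 8 9 / 1 4 11 / 11 12 12]. Elementwise product with the kernel and sum: 1·-1 + 8·-2 + 9·1 + 4·2 + 11·-1 + 12·-1 + 12·-1.

-35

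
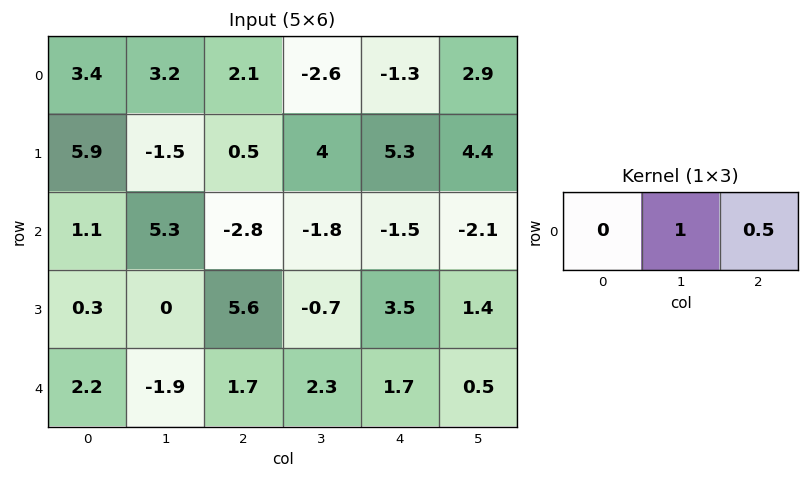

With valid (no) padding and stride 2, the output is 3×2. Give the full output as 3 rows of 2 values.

Output[0,0]: The receptive field on the input at this output position is [3.4 3.2 2.1]. Elementwise product with the kernel and sum: 3.2·1 + 2.1·0.5.
Output[0,1]: The receptive field on the input at this output position is [2.1 -2.6 -1.3]. Elementwise product with the kernel and sum: -2.6·1 + -1.3·0.5.

4.25 -3.25
3.9 -2.55
-1.05 3.15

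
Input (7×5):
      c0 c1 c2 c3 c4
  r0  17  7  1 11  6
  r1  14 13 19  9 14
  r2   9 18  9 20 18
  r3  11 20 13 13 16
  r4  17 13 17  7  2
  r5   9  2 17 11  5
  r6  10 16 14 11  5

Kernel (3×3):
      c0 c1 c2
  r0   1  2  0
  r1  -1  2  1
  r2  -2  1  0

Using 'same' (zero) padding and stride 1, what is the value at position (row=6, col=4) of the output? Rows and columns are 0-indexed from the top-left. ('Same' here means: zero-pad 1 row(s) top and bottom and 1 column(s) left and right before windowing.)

The receptive field on the zero-padded input at this output position is [11 5 0 / 11 5 0 / 0 0 0]. Elementwise product with the kernel and sum: 11·1 + 5·2 + 11·-1 + 5·2 + 0·1 + 0·-2 + 0·1.

20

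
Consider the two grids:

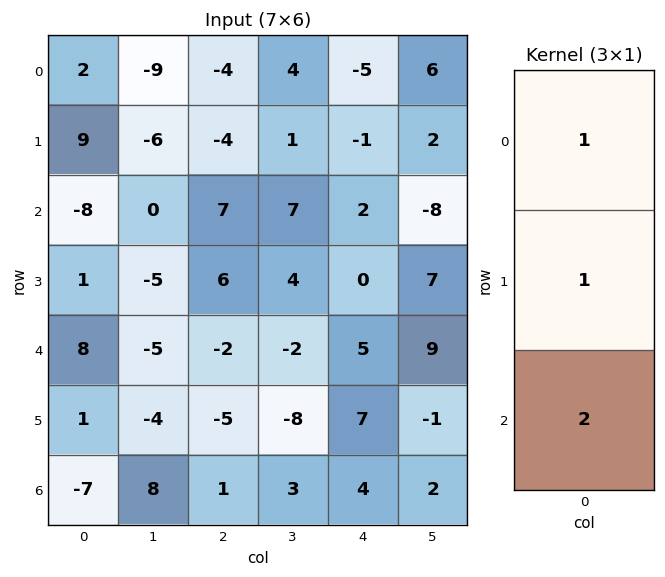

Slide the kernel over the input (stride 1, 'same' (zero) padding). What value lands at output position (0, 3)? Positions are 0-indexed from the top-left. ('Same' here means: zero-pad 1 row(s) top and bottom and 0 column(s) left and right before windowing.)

6

The receptive field on the zero-padded input at this output position is [0 / 4 / 1]. Elementwise product with the kernel and sum: 0·1 + 4·1 + 1·2.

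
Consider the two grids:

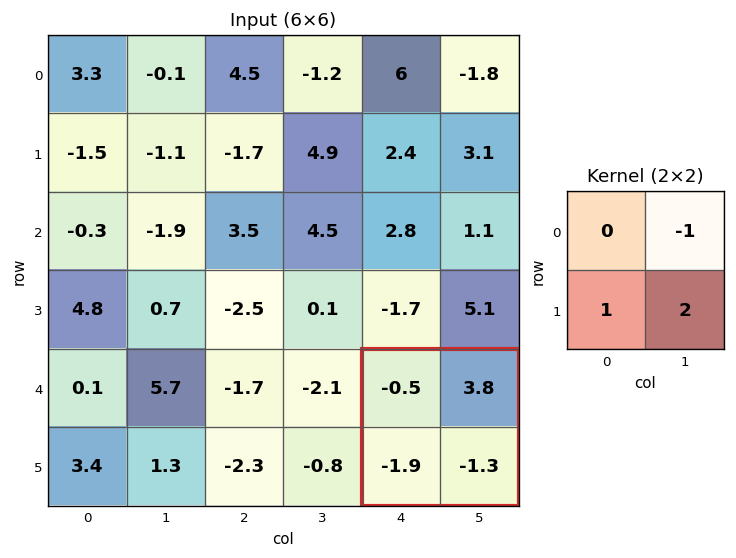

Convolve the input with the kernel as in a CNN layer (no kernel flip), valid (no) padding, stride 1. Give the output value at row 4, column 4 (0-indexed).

The receptive field on the input at this output position is [-0.5 3.8 / -1.9 -1.3]. Elementwise product with the kernel and sum: 3.8·-1 + -1.9·1 + -1.3·2.

-8.3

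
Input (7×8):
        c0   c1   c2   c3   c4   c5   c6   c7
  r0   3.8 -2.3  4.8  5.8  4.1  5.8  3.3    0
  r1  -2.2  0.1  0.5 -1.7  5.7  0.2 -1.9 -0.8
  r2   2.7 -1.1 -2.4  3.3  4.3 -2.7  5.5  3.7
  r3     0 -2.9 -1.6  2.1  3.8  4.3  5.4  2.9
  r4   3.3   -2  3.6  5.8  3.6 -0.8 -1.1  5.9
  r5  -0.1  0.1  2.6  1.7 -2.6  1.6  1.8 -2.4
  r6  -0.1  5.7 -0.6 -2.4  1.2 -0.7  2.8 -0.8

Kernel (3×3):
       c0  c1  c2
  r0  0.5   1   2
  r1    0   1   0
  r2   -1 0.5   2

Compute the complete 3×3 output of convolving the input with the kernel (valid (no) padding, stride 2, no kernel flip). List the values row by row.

Output[0,0]: The receptive field on the input at this output position is [3.8 -2.3 4.8 / -2.2 0.1 0.5 / 2.7 -1.1 -2.4]. Elementwise product with the kernel and sum: 3.8·0.5 + -2.3·1 + 4.8·2 + 0.1·1 + 2.7·-1 + -1.1·0.5 + -2.4·2.
Output[0,1]: The receptive field on the input at this output position is [4.8 5.8 4.1 / 0.5 -1.7 5.7 / -2.4 3.3 4.3]. Elementwise product with the kernel and sum: 4.8·0.5 + 5.8·1 + 4.1·2 + -1.7·1 + -2.4·-1 + 3.3·0.5 + 4.3·2.

1.25 27.35 20
-4.55 19.3 8.55
8.7 18.3 4.45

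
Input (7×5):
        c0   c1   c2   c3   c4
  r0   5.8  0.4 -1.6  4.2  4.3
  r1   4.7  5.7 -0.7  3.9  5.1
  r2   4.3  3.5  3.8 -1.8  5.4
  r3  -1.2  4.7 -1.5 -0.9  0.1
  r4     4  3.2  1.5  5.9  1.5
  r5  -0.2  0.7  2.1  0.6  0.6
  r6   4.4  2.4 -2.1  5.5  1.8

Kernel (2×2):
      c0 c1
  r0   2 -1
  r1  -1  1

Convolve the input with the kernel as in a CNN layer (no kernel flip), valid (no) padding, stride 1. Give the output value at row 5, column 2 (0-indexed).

The receptive field on the input at this output position is [2.1 0.6 / -2.1 5.5]. Elementwise product with the kernel and sum: 2.1·2 + 0.6·-1 + -2.1·-1 + 5.5·1.

11.2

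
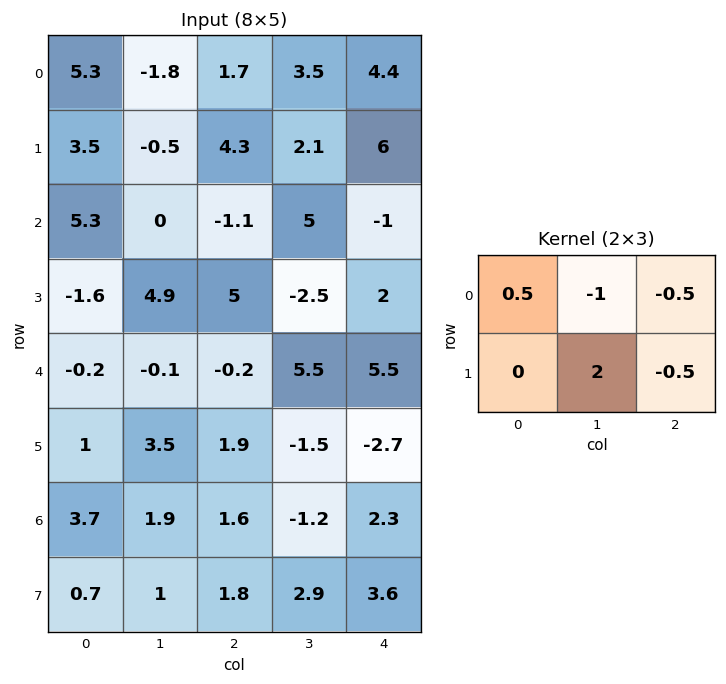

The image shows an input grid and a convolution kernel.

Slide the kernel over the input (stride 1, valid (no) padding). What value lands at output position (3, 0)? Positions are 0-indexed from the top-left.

-8.3

The receptive field on the input at this output position is [-1.6 4.9 5 / -0.2 -0.1 -0.2]. Elementwise product with the kernel and sum: -1.6·0.5 + 4.9·-1 + 5·-0.5 + -0.1·2 + -0.2·-0.5.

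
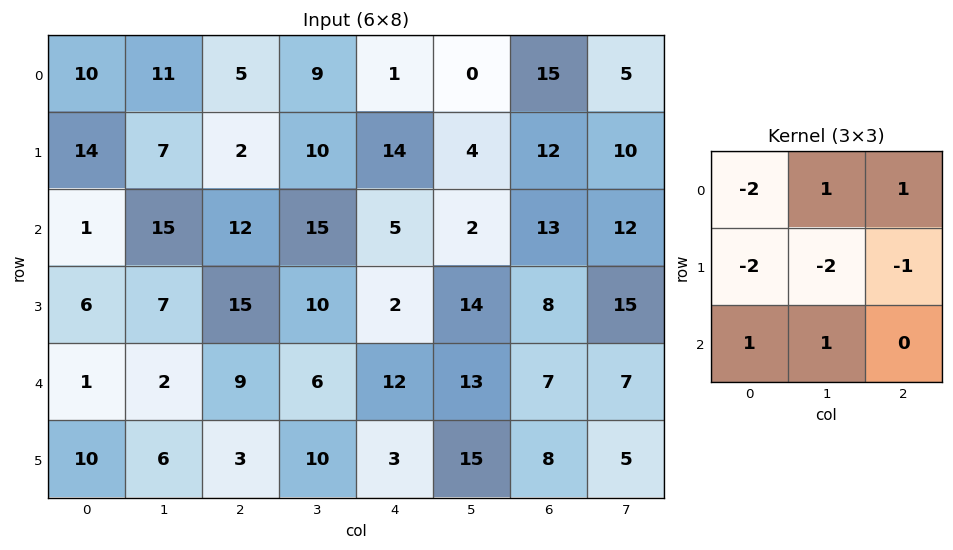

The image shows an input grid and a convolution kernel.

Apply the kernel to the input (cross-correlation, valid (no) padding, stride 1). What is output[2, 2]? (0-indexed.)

-41

The receptive field on the input at this output position is [12 15 5 / 15 10 2 / 9 6 12]. Elementwise product with the kernel and sum: 12·-2 + 15·1 + 5·1 + 15·-2 + 10·-2 + 2·-1 + 9·1 + 6·1.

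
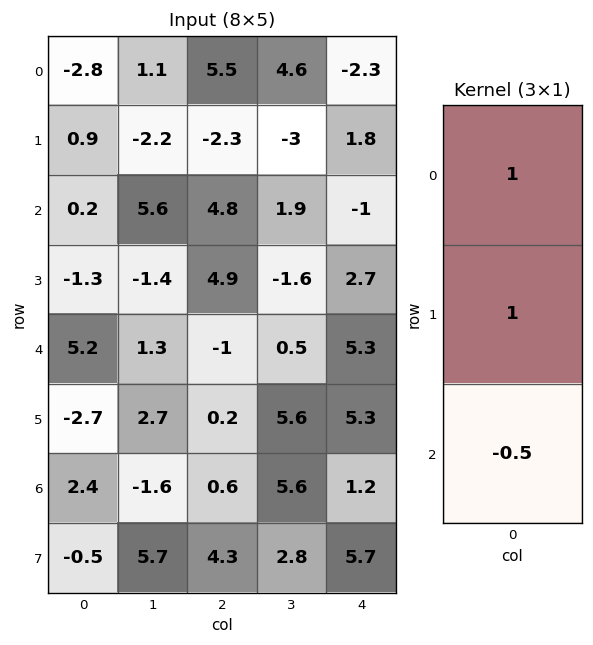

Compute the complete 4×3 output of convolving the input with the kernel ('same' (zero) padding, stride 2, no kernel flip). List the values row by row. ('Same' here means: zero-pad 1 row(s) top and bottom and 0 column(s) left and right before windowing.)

Output[0,0]: The receptive field on the zero-padded input at this output position is [0 / -2.8 / 0.9]. Elementwise product with the kernel and sum: 0·1 + -2.8·1 + 0.9·-0.5.
Output[0,1]: The receptive field on the zero-padded input at this output position is [0 / 5.5 / -2.3]. Elementwise product with the kernel and sum: 0·1 + 5.5·1 + -2.3·-0.5.

-3.25 6.65 -3.2
1.75 0.05 -0.55
5.25 3.8 5.35
-0.05 -1.35 3.65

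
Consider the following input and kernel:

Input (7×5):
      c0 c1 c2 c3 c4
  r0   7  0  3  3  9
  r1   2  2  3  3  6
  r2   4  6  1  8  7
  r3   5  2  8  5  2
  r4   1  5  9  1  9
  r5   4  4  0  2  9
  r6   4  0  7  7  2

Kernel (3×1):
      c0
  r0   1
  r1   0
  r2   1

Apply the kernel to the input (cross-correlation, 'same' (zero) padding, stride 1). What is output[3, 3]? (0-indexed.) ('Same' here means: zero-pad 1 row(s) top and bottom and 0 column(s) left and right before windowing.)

9

The receptive field on the zero-padded input at this output position is [8 / 5 / 1]. Elementwise product with the kernel and sum: 8·1 + 1·1.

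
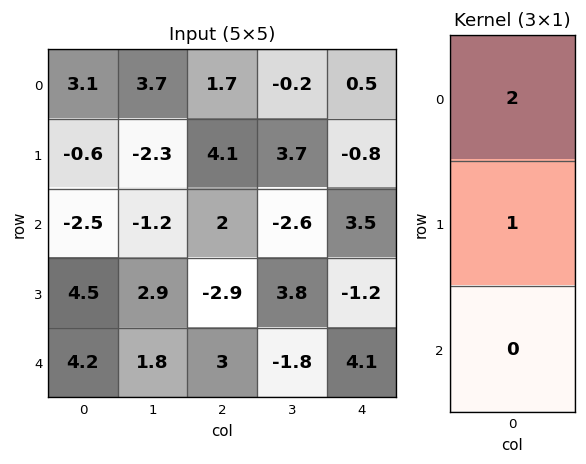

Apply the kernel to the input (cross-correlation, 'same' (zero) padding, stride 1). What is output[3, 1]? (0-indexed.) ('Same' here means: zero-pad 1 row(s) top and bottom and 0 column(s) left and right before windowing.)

The receptive field on the zero-padded input at this output position is [-1.2 / 2.9 / 1.8]. Elementwise product with the kernel and sum: -1.2·2 + 2.9·1.

0.5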